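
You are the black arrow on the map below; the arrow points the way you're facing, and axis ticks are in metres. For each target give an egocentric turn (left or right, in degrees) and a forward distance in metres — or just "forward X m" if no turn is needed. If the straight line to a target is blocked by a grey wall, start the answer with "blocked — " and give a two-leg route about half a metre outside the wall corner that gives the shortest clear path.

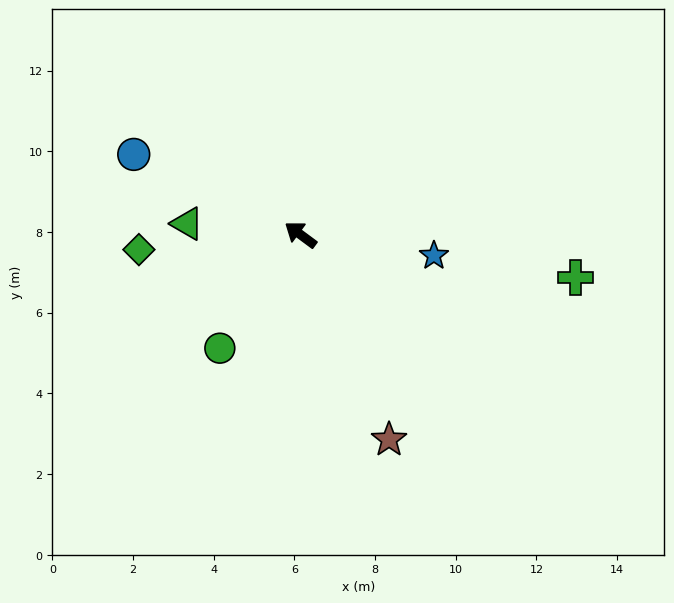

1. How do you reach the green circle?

turn left 91°, forward 3.5 m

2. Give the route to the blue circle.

turn left 11°, forward 4.6 m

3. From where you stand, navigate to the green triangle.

turn left 31°, forward 2.8 m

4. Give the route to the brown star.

turn left 150°, forward 5.5 m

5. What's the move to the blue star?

turn right 152°, forward 3.3 m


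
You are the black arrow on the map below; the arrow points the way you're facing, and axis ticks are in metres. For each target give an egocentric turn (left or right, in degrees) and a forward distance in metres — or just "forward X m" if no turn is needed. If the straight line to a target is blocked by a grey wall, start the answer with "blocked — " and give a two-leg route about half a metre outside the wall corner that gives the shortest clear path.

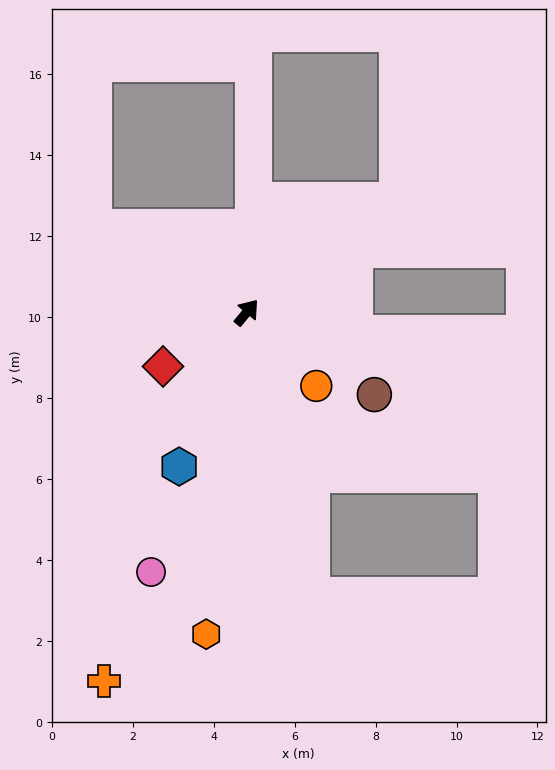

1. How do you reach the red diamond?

turn left 163°, forward 2.5 m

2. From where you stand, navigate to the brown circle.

turn right 83°, forward 3.8 m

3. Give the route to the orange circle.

turn right 97°, forward 2.5 m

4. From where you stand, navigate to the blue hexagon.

turn right 164°, forward 4.2 m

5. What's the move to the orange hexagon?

turn right 147°, forward 8.0 m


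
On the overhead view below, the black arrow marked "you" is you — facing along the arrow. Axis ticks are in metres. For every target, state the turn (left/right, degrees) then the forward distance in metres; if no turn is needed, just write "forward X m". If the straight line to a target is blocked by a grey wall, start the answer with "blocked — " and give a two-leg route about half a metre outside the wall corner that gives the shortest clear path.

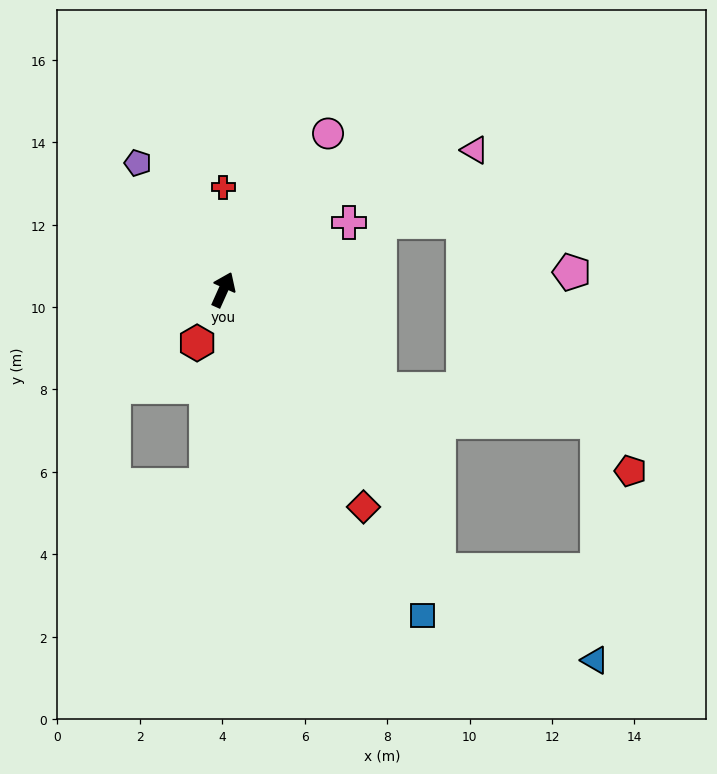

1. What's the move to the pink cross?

turn right 38°, forward 3.5 m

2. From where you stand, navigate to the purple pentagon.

turn left 58°, forward 3.7 m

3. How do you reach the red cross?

turn left 24°, forward 2.5 m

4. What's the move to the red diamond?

turn right 123°, forward 6.3 m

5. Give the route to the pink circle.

turn right 10°, forward 4.6 m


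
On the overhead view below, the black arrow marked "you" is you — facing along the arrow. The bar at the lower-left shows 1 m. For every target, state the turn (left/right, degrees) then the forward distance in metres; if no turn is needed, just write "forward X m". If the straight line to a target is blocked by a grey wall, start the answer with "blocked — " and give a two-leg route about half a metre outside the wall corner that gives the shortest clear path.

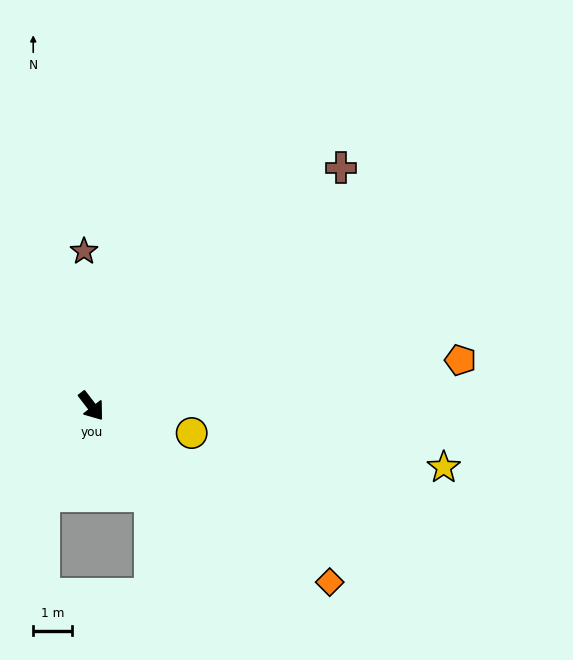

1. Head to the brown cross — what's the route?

turn left 96°, forward 8.8 m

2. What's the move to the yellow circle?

turn left 37°, forward 2.6 m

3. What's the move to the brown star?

turn left 145°, forward 3.9 m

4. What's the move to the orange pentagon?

turn left 60°, forward 9.5 m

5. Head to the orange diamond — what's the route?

turn left 16°, forward 7.6 m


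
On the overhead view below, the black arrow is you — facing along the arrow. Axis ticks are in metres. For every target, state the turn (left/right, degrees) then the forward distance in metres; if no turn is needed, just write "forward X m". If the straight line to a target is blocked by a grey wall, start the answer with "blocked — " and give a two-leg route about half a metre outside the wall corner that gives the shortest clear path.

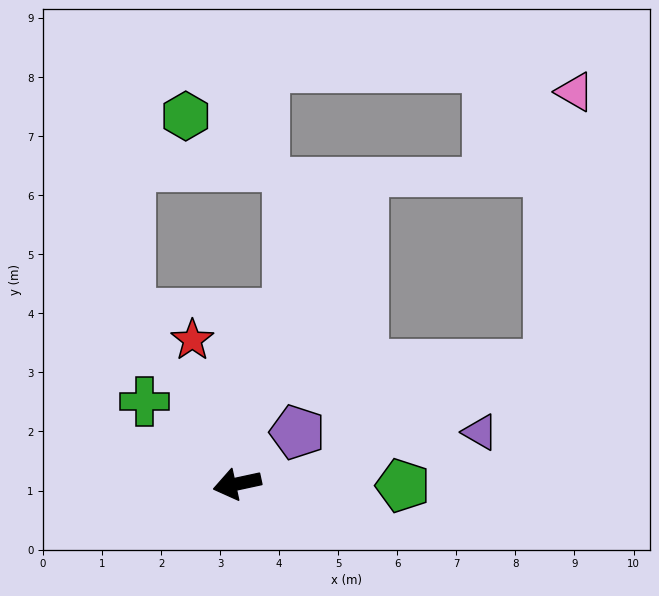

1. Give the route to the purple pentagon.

turn right 152°, forward 1.3 m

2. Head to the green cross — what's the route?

turn right 54°, forward 2.1 m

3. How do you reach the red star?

turn right 85°, forward 2.6 m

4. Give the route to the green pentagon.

turn left 167°, forward 2.8 m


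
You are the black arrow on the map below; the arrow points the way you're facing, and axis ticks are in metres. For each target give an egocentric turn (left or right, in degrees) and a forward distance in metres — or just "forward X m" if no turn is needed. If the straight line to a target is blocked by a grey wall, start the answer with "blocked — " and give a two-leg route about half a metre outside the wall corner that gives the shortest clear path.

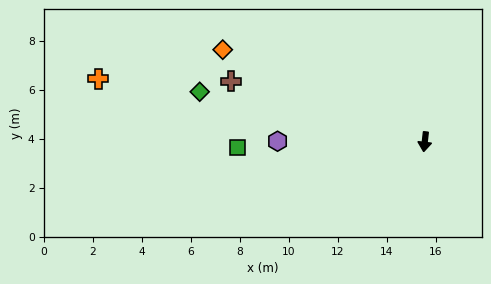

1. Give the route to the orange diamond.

turn right 108°, forward 9.1 m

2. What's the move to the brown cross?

turn right 101°, forward 8.3 m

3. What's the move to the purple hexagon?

turn right 84°, forward 6.0 m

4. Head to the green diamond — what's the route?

turn right 96°, forward 9.4 m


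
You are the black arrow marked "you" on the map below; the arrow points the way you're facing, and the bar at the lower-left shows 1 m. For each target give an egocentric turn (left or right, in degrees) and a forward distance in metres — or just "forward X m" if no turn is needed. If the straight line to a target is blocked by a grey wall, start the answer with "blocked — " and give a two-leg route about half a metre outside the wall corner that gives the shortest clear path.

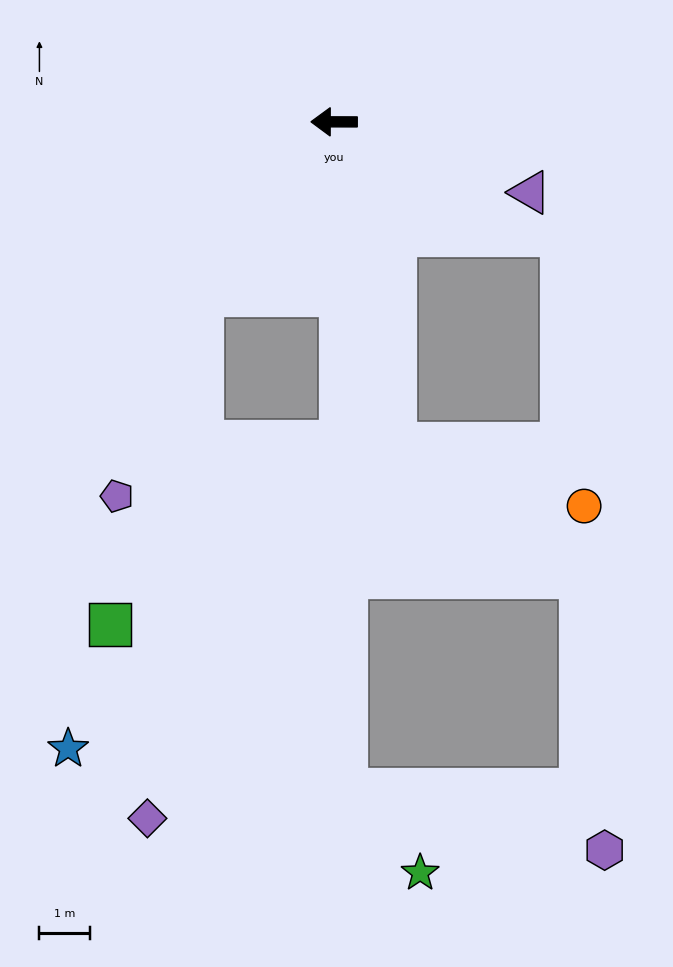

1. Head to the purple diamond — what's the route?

blocked — turn left 53°, forward 4.3 m, then turn left 31°, forward 10.4 m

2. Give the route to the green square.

blocked — turn left 53°, forward 4.3 m, then turn left 22°, forward 6.7 m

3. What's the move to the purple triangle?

turn left 160°, forward 4.1 m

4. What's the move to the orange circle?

blocked — turn left 101°, forward 6.5 m, then turn left 61°, forward 3.9 m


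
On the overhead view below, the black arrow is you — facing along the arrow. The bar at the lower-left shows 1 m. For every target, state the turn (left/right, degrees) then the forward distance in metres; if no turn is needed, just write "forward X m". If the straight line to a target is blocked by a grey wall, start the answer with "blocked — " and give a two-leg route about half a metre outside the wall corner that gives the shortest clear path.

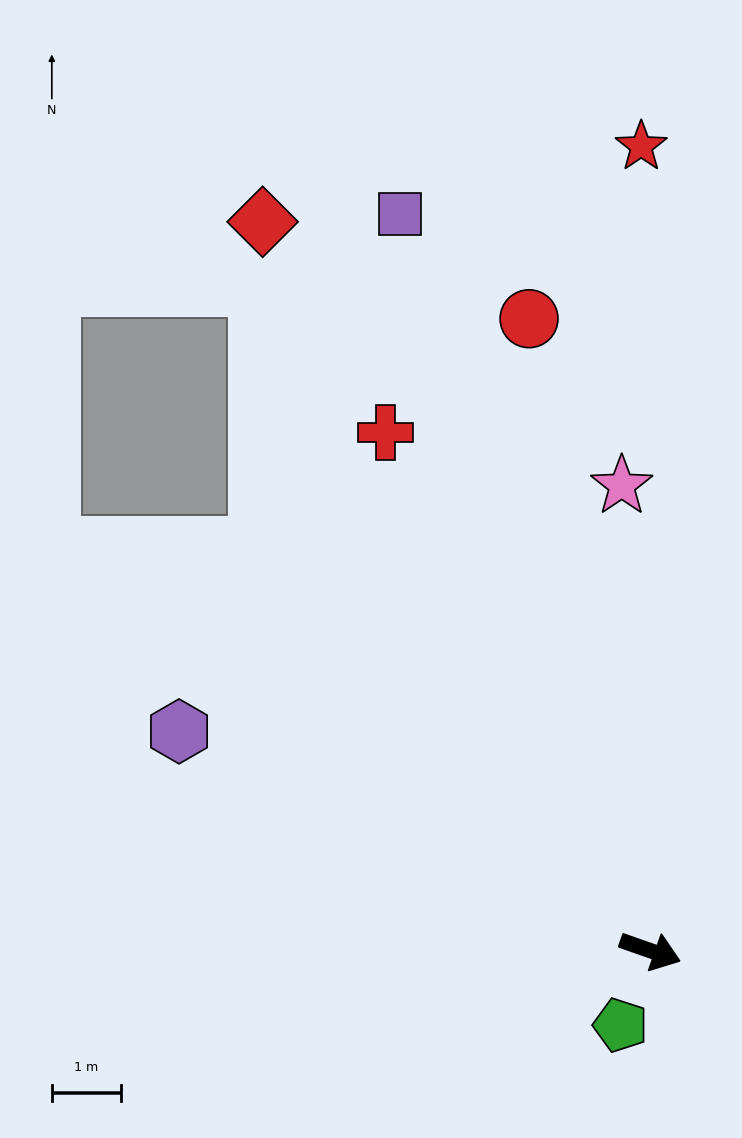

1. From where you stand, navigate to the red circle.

turn left 120°, forward 9.3 m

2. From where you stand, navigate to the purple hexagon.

turn left 174°, forward 7.5 m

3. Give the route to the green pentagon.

turn right 92°, forward 1.2 m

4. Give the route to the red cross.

turn left 136°, forward 8.4 m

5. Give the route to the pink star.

turn left 113°, forward 6.7 m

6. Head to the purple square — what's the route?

turn left 128°, forward 11.2 m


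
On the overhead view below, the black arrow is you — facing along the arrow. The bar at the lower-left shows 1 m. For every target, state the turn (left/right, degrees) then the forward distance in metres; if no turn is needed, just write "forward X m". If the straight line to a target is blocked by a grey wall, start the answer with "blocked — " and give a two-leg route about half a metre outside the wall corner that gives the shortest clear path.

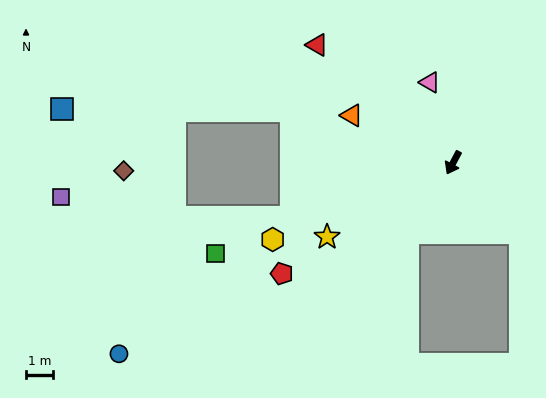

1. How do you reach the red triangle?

turn right 103°, forward 6.6 m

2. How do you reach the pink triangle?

turn right 136°, forward 3.1 m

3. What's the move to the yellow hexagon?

turn right 39°, forward 7.2 m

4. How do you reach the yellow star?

turn right 31°, forward 5.4 m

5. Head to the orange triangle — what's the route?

turn right 87°, forward 4.1 m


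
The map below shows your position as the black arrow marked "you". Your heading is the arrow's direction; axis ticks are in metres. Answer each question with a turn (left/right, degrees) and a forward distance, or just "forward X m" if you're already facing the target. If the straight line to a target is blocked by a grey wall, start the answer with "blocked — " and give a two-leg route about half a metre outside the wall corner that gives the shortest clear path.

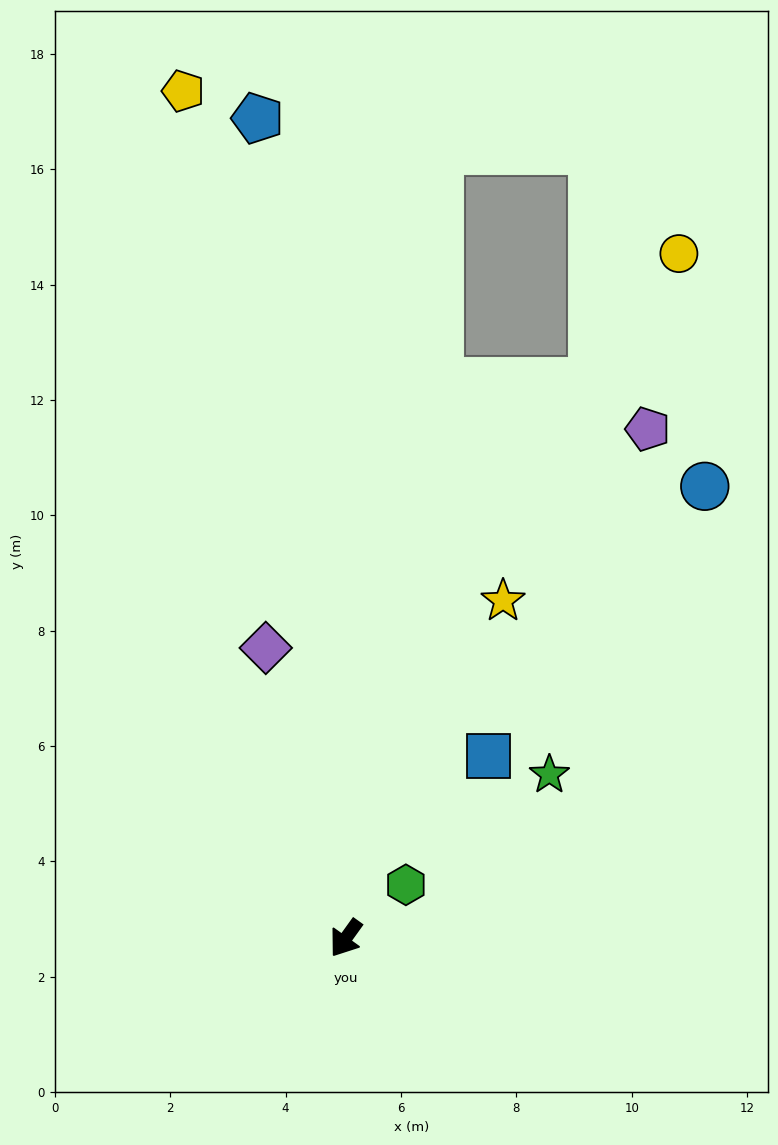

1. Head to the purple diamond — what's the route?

turn right 129°, forward 5.2 m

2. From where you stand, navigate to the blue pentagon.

turn right 138°, forward 14.3 m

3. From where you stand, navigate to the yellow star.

turn right 169°, forward 6.5 m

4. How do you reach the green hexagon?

turn left 167°, forward 1.4 m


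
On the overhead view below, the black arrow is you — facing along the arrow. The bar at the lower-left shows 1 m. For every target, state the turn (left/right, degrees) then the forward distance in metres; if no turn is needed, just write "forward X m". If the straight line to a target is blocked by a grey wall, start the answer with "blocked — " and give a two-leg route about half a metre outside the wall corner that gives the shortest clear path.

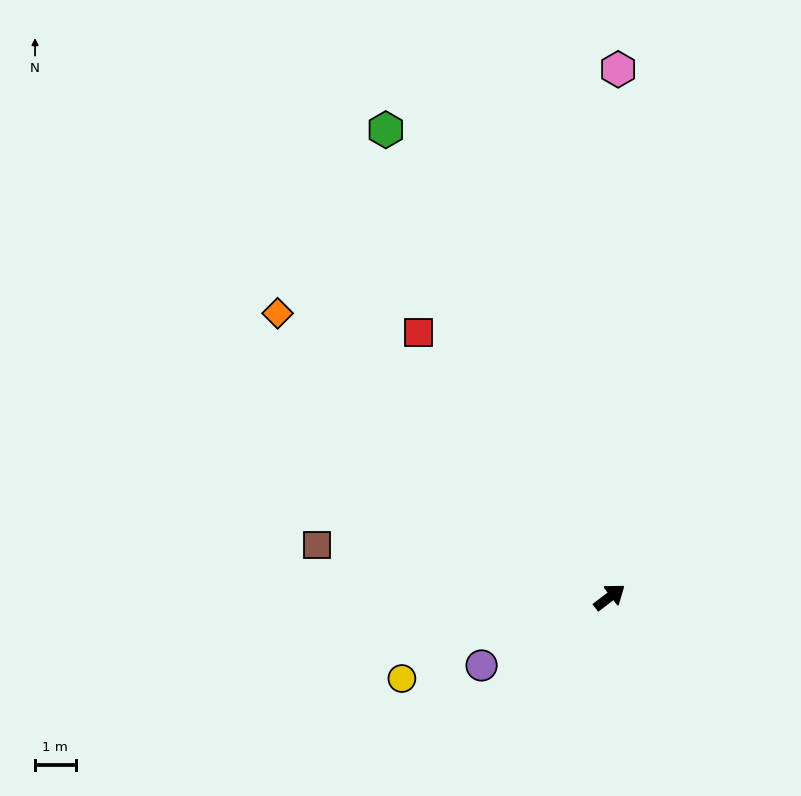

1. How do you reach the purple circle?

turn left 171°, forward 3.6 m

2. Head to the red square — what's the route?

turn left 89°, forward 8.0 m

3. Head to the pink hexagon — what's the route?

turn left 52°, forward 13.0 m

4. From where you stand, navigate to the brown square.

turn left 133°, forward 7.3 m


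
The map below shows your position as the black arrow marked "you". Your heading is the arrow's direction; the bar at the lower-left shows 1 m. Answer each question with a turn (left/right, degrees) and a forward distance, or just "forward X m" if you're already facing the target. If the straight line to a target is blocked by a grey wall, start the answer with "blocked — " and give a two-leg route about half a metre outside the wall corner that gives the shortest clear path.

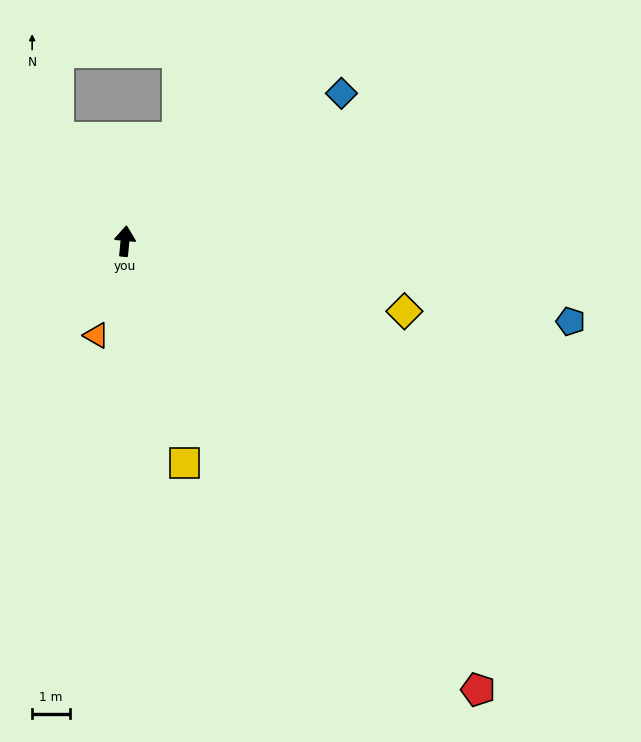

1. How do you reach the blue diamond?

turn right 50°, forward 7.0 m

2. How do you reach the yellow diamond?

turn right 99°, forward 7.7 m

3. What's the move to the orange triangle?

turn left 169°, forward 2.6 m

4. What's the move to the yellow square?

turn right 159°, forward 6.1 m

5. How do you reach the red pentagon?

turn right 136°, forward 15.2 m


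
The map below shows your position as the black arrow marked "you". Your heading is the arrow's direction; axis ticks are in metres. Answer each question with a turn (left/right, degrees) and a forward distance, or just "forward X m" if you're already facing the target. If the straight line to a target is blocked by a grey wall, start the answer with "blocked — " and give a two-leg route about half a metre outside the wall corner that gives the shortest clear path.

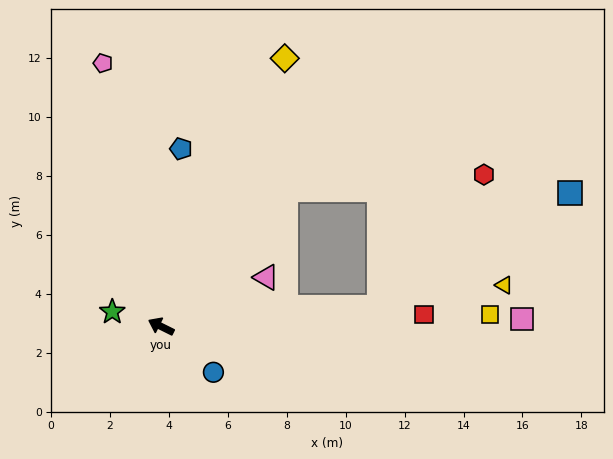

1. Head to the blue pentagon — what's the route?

turn right 70°, forward 6.1 m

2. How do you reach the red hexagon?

blocked — turn right 106°, forward 6.3 m, then turn right 43°, forward 6.8 m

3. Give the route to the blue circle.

turn left 165°, forward 2.4 m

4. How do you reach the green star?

turn left 10°, forward 1.7 m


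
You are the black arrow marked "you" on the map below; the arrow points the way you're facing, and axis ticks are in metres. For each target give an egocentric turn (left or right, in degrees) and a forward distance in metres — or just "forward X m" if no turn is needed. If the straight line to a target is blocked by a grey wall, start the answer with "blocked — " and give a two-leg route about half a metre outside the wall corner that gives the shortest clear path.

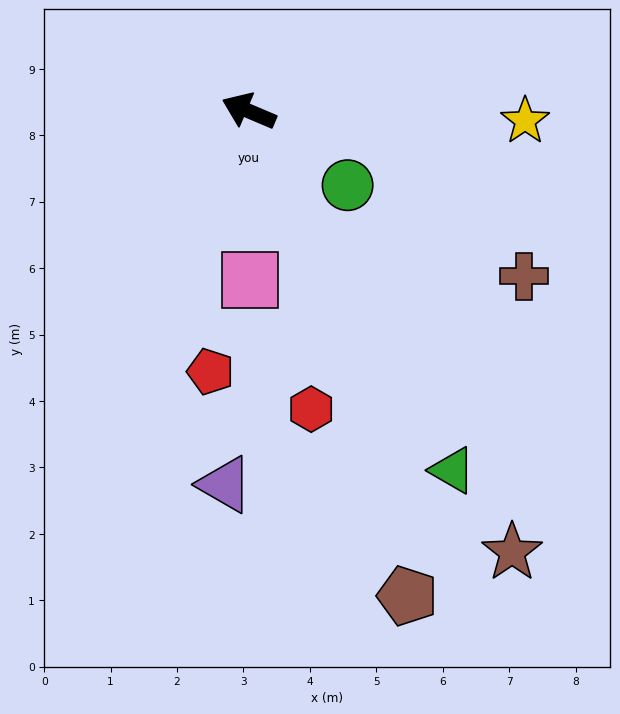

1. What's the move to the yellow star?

turn right 159°, forward 4.2 m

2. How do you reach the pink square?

turn left 113°, forward 2.5 m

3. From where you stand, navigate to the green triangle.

turn left 143°, forward 6.2 m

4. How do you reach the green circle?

turn left 166°, forward 1.9 m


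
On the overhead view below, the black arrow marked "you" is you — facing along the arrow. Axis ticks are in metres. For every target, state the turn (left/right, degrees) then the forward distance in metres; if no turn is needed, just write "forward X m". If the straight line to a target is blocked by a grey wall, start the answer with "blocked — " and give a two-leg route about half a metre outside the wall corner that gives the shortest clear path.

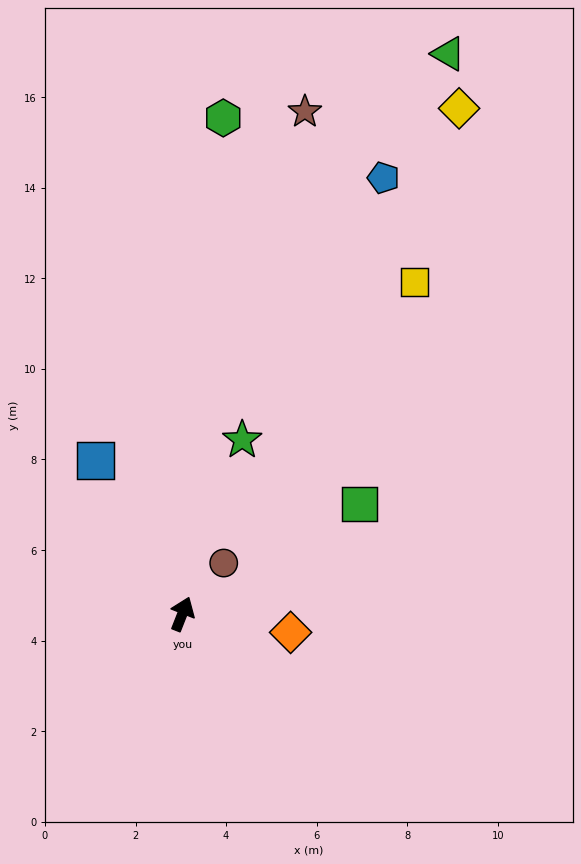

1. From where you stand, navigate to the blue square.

turn left 51°, forward 3.9 m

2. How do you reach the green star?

turn left 3°, forward 4.1 m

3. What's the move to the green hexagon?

turn left 17°, forward 11.0 m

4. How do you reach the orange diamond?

turn right 78°, forward 2.4 m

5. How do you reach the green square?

turn right 37°, forward 4.6 m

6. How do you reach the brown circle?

turn right 18°, forward 1.4 m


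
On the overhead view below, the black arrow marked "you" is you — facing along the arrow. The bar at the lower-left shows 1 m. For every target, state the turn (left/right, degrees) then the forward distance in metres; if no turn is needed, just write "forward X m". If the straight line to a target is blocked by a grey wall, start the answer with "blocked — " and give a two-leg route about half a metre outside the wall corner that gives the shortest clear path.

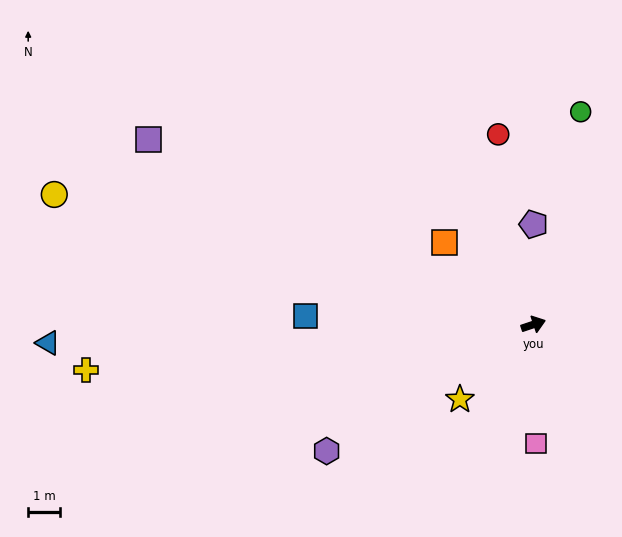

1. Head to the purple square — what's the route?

turn left 136°, forward 13.6 m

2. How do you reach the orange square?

turn left 119°, forward 3.8 m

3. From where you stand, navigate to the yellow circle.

turn left 146°, forward 15.8 m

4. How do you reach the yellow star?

turn right 153°, forward 3.3 m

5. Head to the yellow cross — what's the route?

turn left 167°, forward 14.3 m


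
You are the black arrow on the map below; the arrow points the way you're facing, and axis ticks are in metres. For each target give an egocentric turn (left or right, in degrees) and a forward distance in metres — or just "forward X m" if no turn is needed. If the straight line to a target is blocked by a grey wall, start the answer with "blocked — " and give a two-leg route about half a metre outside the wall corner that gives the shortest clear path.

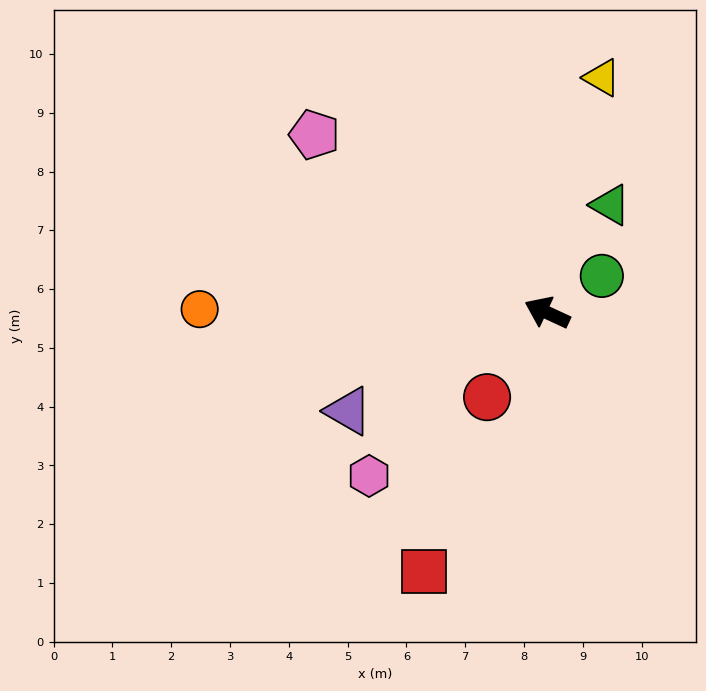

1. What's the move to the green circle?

turn right 121°, forward 1.1 m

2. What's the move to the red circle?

turn left 80°, forward 1.8 m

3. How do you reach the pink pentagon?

turn right 13°, forward 5.0 m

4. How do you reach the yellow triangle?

turn right 78°, forward 4.1 m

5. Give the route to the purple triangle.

turn left 51°, forward 3.8 m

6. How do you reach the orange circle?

turn left 24°, forward 5.9 m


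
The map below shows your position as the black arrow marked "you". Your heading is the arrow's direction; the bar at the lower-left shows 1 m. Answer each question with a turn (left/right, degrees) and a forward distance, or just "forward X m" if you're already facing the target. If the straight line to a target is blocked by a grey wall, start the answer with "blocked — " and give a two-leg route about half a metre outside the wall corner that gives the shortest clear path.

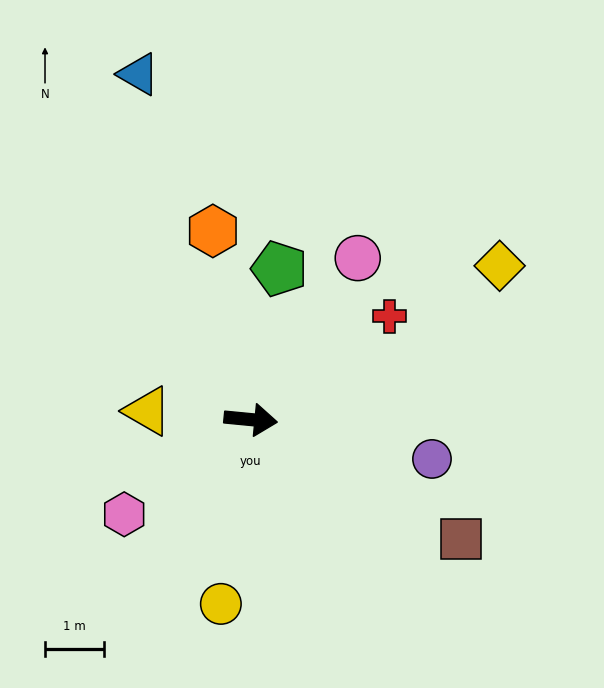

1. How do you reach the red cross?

turn left 42°, forward 2.9 m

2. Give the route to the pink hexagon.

turn right 138°, forward 2.7 m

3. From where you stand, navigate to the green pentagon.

turn left 85°, forward 2.6 m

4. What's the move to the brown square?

turn right 24°, forward 4.1 m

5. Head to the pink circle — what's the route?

turn left 62°, forward 3.3 m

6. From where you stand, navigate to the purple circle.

turn right 7°, forward 3.1 m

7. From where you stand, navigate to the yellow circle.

turn right 94°, forward 3.1 m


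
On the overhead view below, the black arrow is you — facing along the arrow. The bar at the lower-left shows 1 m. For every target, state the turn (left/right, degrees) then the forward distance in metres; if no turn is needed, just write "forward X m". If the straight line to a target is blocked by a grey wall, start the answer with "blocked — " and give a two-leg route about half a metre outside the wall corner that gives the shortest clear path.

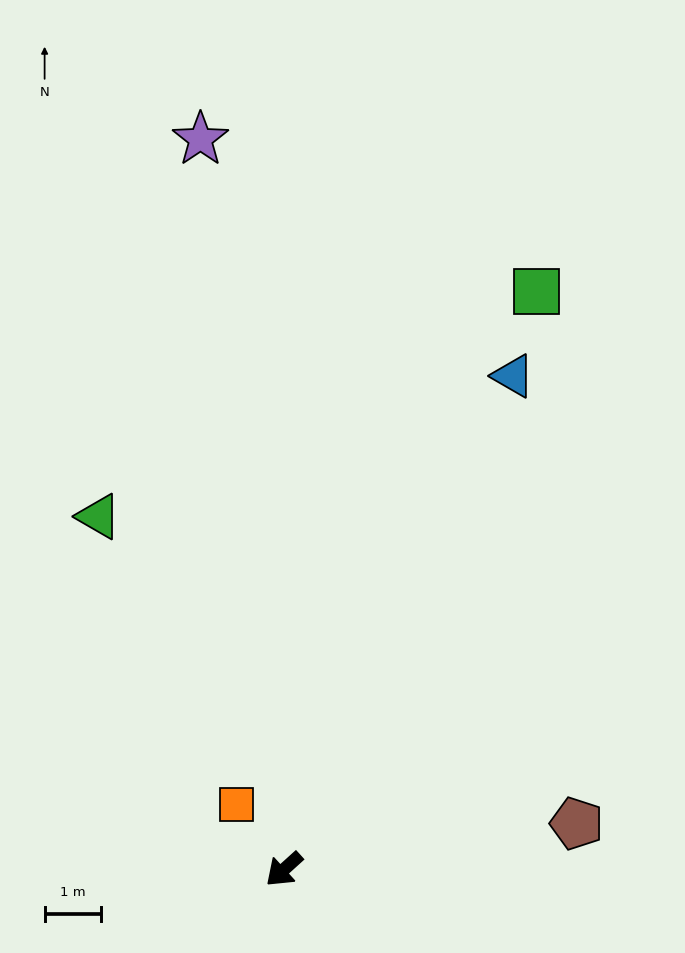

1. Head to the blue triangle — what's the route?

turn right 157°, forward 9.6 m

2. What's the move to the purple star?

turn right 126°, forward 13.0 m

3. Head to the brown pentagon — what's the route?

turn left 147°, forward 5.2 m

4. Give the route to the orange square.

turn right 96°, forward 1.4 m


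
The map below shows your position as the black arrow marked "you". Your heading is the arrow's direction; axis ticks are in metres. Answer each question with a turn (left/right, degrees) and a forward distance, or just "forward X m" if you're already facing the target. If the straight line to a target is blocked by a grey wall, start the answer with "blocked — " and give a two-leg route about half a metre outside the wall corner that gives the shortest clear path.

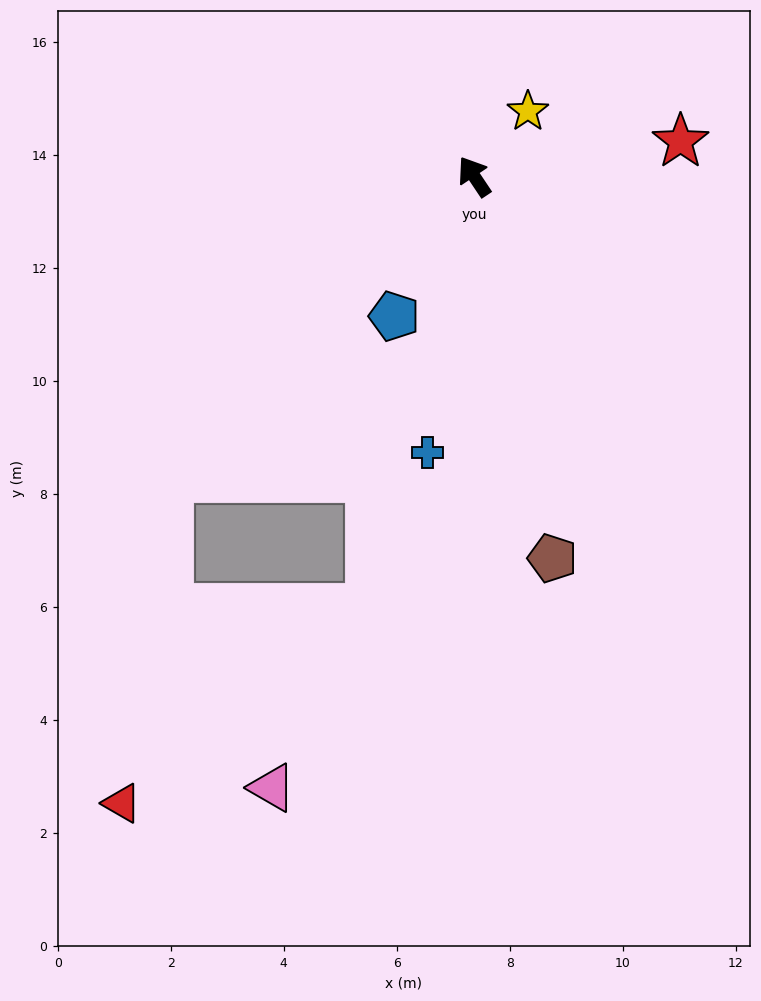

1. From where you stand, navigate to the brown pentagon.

turn left 158°, forward 6.9 m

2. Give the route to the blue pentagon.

turn left 116°, forward 2.9 m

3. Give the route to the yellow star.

turn right 73°, forward 1.5 m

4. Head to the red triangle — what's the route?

blocked — turn left 101°, forward 7.6 m, then turn left 37°, forward 5.8 m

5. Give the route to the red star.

turn right 114°, forward 3.7 m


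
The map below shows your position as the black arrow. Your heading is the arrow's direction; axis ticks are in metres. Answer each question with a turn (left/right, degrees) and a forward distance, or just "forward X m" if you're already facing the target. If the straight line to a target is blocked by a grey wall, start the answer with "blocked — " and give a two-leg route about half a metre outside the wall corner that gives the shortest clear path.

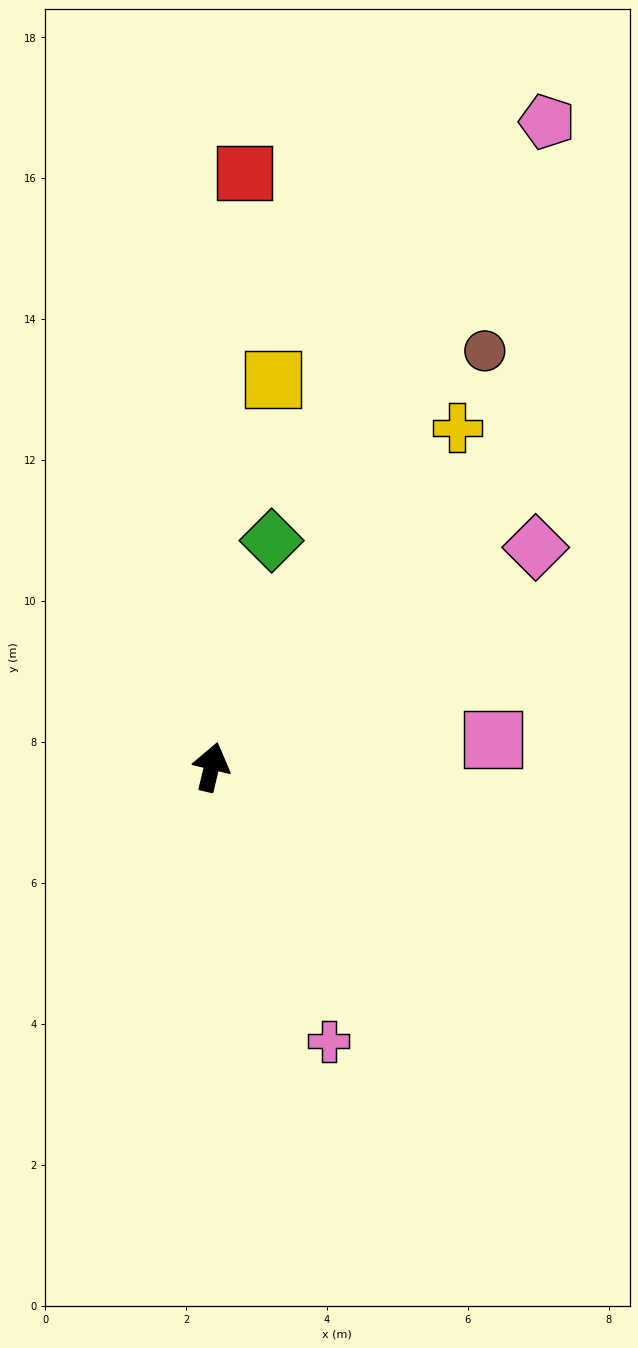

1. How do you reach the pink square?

turn right 71°, forward 4.0 m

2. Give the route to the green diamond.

forward 3.3 m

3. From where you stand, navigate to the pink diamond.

turn right 42°, forward 5.6 m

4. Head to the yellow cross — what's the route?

turn right 23°, forward 5.9 m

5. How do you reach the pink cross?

turn right 144°, forward 4.2 m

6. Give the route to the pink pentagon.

turn right 14°, forward 10.3 m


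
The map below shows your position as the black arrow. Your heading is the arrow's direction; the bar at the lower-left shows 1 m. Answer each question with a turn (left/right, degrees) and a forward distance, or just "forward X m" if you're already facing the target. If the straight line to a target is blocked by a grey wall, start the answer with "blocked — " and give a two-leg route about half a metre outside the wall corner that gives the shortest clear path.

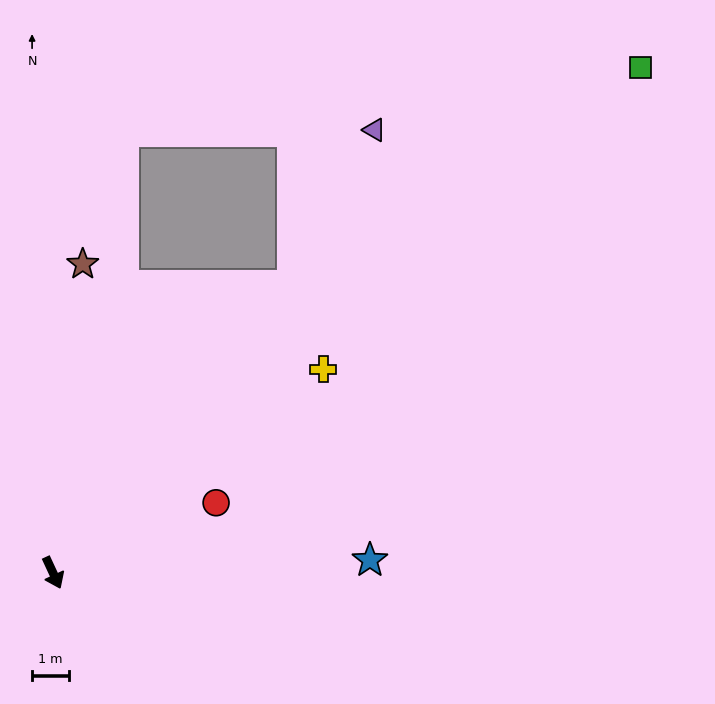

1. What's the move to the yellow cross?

turn left 102°, forward 9.3 m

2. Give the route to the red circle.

turn left 88°, forward 4.9 m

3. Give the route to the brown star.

turn left 150°, forward 8.5 m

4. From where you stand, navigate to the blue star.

turn left 67°, forward 8.7 m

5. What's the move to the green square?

turn left 106°, forward 21.3 m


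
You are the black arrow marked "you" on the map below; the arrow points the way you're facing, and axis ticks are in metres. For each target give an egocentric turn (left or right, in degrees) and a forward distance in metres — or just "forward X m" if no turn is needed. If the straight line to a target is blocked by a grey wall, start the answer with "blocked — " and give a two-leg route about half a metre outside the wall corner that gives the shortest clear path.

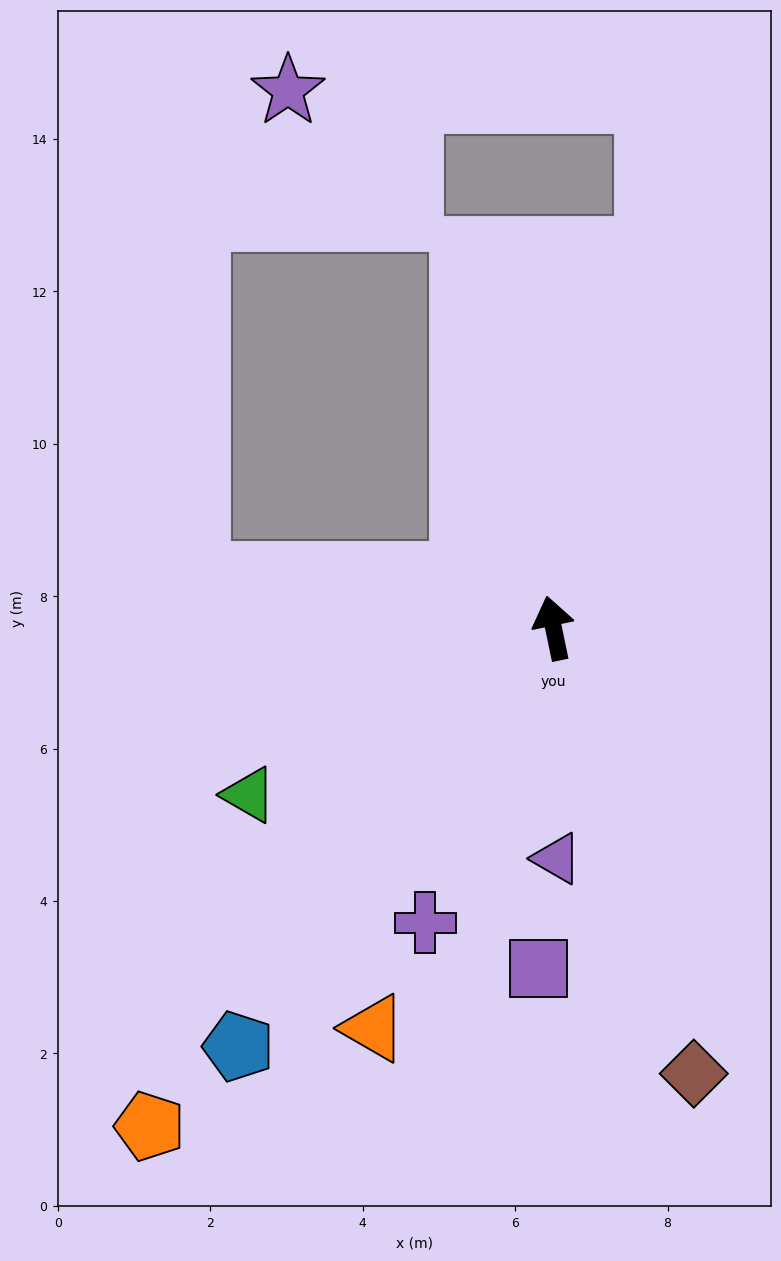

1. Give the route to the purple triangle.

turn left 169°, forward 3.0 m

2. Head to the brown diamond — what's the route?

turn right 174°, forward 6.1 m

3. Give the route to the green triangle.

turn left 107°, forward 4.6 m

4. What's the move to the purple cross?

turn left 145°, forward 4.2 m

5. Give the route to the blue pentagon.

turn left 131°, forward 6.9 m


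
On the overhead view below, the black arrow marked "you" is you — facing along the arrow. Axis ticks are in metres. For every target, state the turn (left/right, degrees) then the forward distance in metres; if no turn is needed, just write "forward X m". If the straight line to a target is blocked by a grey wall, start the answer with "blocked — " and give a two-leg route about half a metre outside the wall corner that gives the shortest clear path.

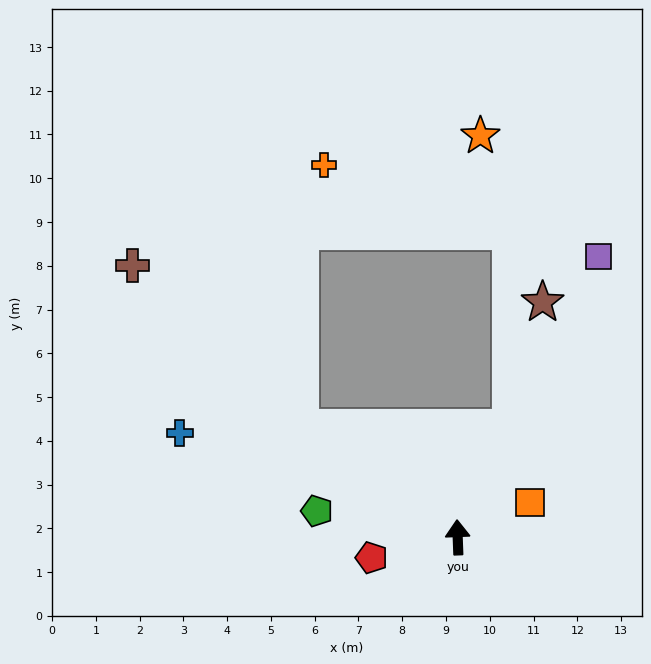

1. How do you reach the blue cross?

turn left 67°, forward 6.8 m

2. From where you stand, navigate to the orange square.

turn right 66°, forward 1.8 m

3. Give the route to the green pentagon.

turn left 77°, forward 3.3 m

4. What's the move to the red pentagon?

turn left 101°, forward 2.0 m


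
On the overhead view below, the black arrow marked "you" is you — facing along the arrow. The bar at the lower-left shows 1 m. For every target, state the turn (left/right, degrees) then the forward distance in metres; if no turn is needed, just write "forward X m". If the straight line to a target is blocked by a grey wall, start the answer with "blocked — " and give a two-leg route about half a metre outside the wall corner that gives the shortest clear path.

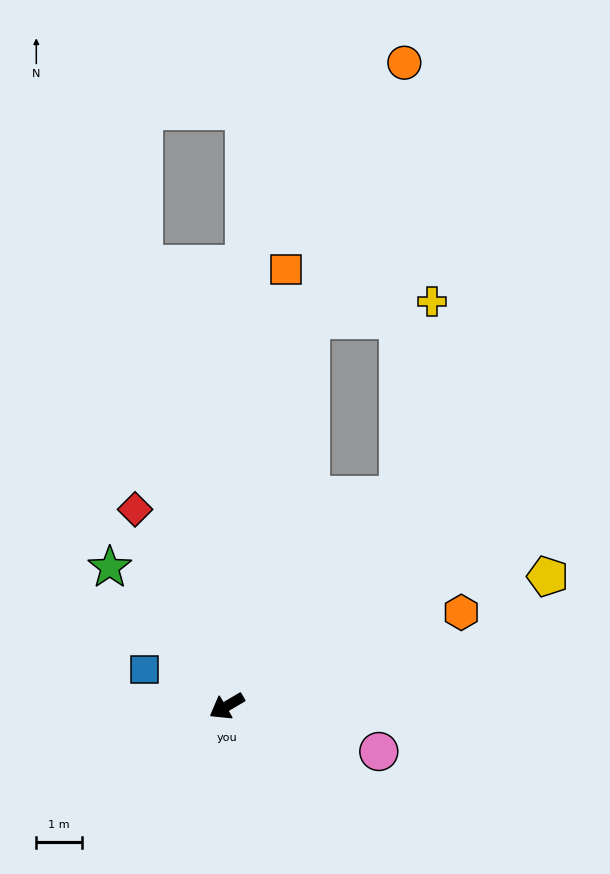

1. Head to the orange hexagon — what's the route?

turn left 171°, forward 5.6 m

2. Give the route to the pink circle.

turn left 133°, forward 3.5 m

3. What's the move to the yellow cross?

blocked — turn right 160°, forward 6.0 m, then turn left 30°, forward 4.3 m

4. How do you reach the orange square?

turn right 128°, forward 9.7 m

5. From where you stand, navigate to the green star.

turn right 80°, forward 4.0 m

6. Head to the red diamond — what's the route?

turn right 96°, forward 4.8 m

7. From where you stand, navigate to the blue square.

turn right 55°, forward 2.0 m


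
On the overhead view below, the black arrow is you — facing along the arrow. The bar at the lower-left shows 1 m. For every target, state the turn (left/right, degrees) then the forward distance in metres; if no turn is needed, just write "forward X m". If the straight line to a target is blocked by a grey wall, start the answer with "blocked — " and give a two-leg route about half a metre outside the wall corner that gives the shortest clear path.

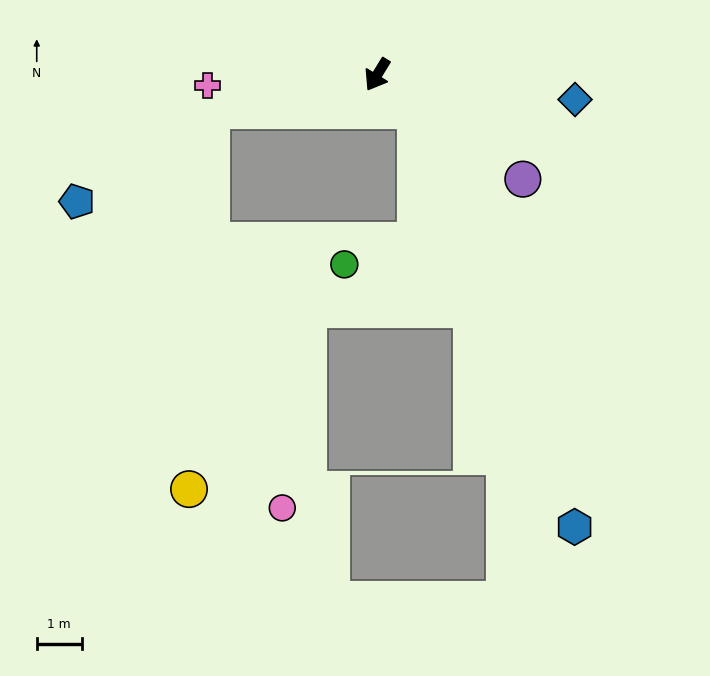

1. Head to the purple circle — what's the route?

turn left 86°, forward 4.0 m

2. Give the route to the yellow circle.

blocked — turn right 47°, forward 3.8 m, then turn left 75°, forward 8.5 m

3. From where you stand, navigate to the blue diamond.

turn left 114°, forward 4.4 m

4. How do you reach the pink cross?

turn right 55°, forward 3.8 m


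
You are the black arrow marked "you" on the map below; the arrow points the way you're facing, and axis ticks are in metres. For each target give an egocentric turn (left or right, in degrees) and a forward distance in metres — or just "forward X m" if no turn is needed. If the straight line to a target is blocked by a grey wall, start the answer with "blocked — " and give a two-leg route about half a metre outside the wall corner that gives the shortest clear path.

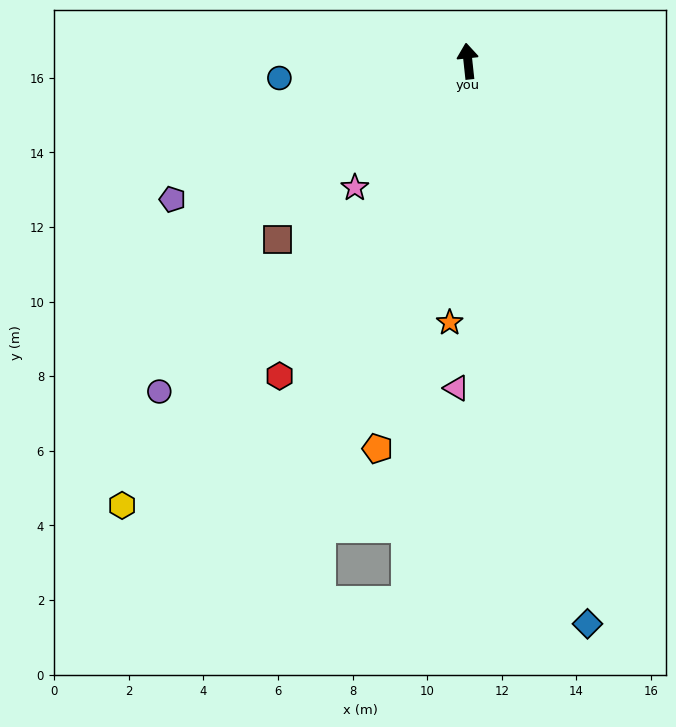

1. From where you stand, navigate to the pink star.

turn left 132°, forward 4.5 m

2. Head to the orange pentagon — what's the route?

turn left 161°, forward 10.7 m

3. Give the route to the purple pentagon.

turn left 109°, forward 8.7 m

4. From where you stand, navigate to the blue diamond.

turn right 174°, forward 15.4 m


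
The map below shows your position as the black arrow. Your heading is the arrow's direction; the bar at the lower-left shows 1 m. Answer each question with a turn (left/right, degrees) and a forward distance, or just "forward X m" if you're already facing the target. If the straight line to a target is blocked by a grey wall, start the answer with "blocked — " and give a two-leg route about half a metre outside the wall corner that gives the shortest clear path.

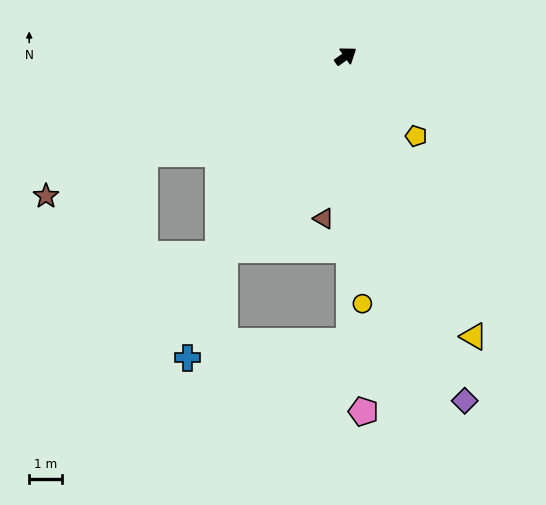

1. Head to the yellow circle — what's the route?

turn right 121°, forward 7.6 m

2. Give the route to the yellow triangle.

turn right 101°, forward 9.4 m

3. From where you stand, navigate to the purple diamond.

turn right 106°, forward 11.2 m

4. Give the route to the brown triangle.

turn right 133°, forward 5.0 m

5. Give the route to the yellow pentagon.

turn right 84°, forward 3.3 m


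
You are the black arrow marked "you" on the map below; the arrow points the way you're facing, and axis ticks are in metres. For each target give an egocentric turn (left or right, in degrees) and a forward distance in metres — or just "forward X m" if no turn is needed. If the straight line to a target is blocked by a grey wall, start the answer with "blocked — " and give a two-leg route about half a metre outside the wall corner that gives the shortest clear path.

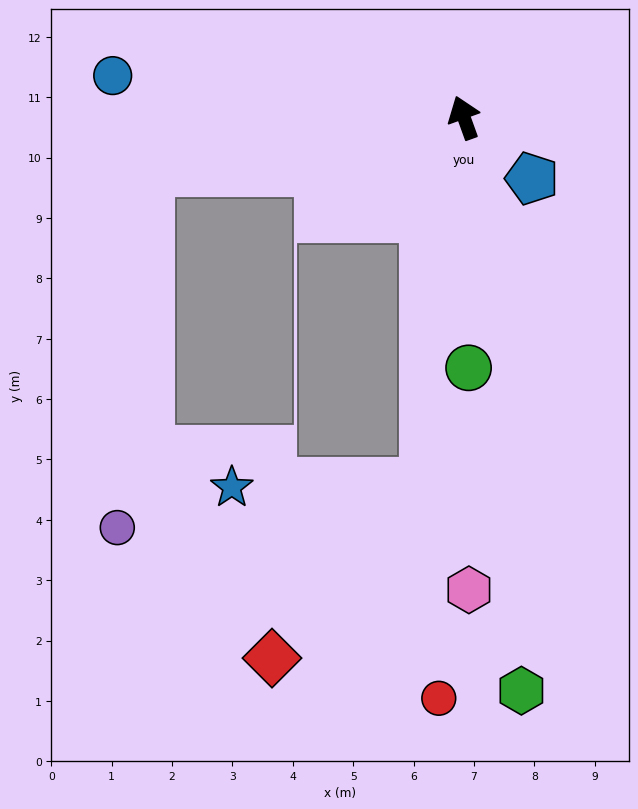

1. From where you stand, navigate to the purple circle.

blocked — turn left 80°, forward 5.3 m, then turn left 75°, forward 5.9 m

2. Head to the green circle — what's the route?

turn left 161°, forward 4.1 m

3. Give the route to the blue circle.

turn left 63°, forward 5.9 m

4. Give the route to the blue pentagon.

turn right 152°, forward 1.5 m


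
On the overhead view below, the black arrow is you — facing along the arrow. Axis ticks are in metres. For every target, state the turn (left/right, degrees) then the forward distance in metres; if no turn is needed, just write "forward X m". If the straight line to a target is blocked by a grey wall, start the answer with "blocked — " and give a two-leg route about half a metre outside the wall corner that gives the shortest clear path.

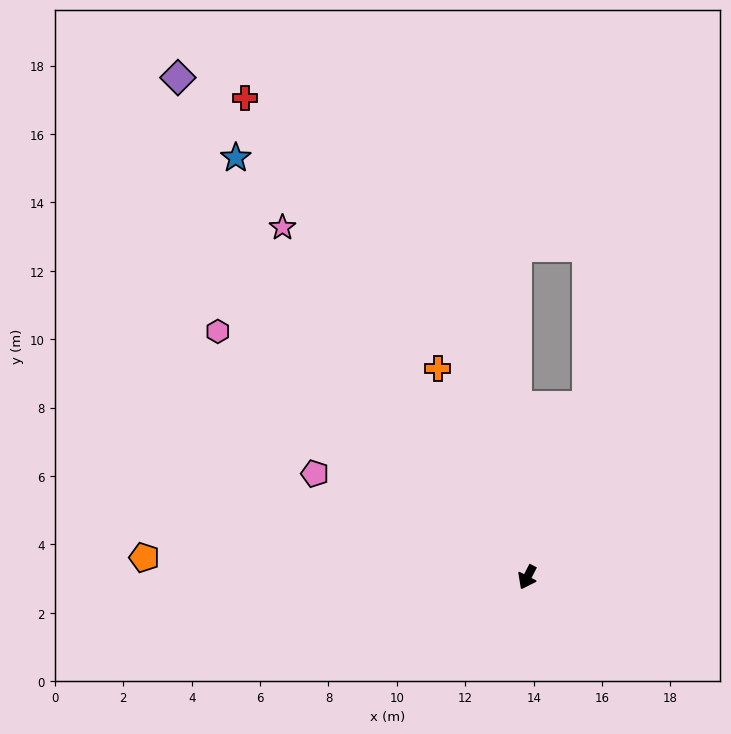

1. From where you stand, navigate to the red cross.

turn right 122°, forward 16.3 m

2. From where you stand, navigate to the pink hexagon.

turn right 101°, forward 11.6 m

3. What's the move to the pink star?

turn right 118°, forward 12.5 m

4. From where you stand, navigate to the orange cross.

turn right 130°, forward 6.6 m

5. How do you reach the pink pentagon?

turn right 89°, forward 6.9 m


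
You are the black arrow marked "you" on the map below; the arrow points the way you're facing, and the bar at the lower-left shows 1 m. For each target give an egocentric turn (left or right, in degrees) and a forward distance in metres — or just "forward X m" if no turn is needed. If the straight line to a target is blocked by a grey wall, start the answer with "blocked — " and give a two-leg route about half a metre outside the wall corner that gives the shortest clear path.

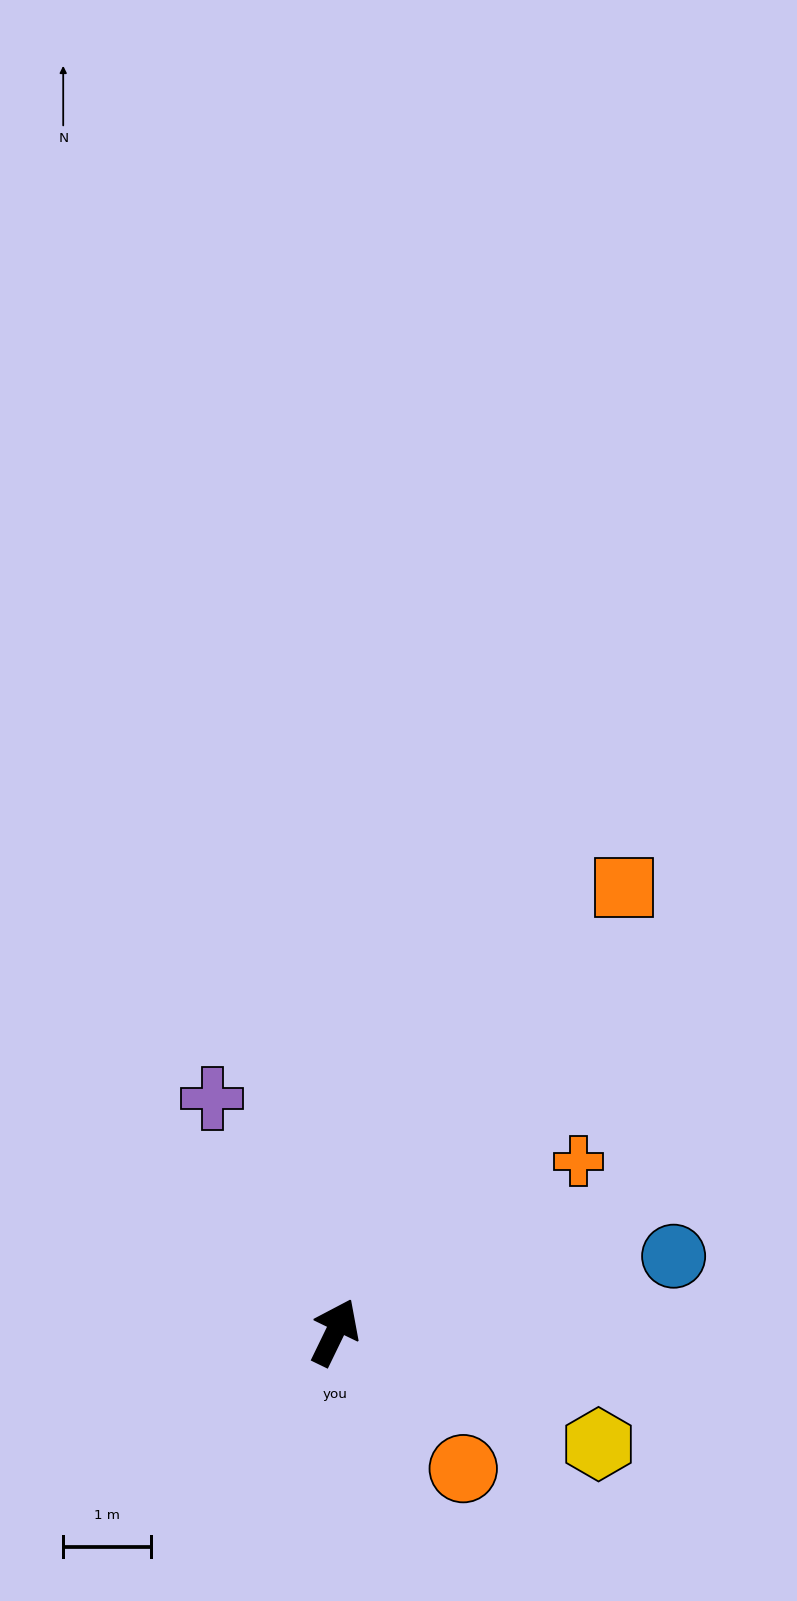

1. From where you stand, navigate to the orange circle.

turn right 111°, forward 2.1 m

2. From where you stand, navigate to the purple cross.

turn left 54°, forward 3.0 m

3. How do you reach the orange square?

turn right 7°, forward 6.1 m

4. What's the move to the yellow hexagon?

turn right 87°, forward 3.3 m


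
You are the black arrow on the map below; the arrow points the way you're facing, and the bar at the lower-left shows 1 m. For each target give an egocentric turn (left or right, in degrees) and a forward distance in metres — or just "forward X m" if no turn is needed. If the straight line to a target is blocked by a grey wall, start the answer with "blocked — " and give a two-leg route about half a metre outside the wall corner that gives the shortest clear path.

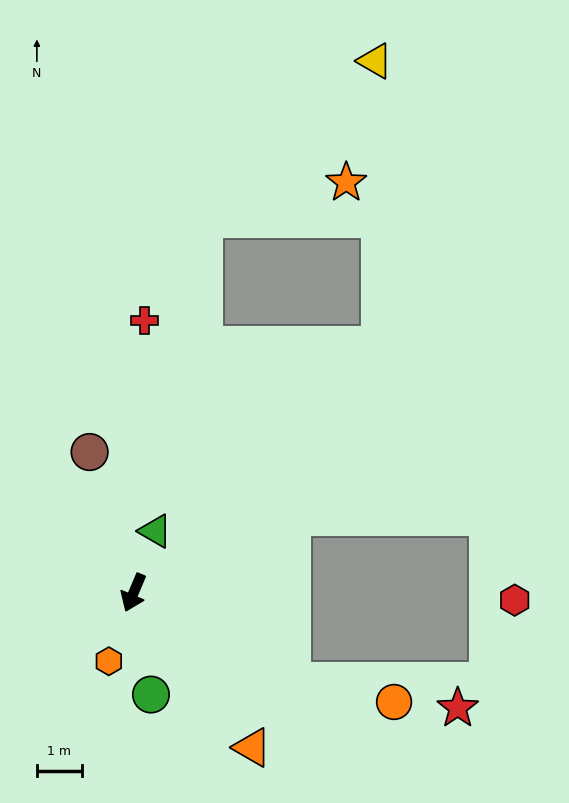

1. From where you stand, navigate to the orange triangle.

turn left 60°, forward 4.4 m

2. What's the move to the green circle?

turn left 33°, forward 2.3 m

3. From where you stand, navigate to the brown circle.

turn right 140°, forward 3.3 m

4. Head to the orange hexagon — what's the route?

turn left 3°, forward 1.6 m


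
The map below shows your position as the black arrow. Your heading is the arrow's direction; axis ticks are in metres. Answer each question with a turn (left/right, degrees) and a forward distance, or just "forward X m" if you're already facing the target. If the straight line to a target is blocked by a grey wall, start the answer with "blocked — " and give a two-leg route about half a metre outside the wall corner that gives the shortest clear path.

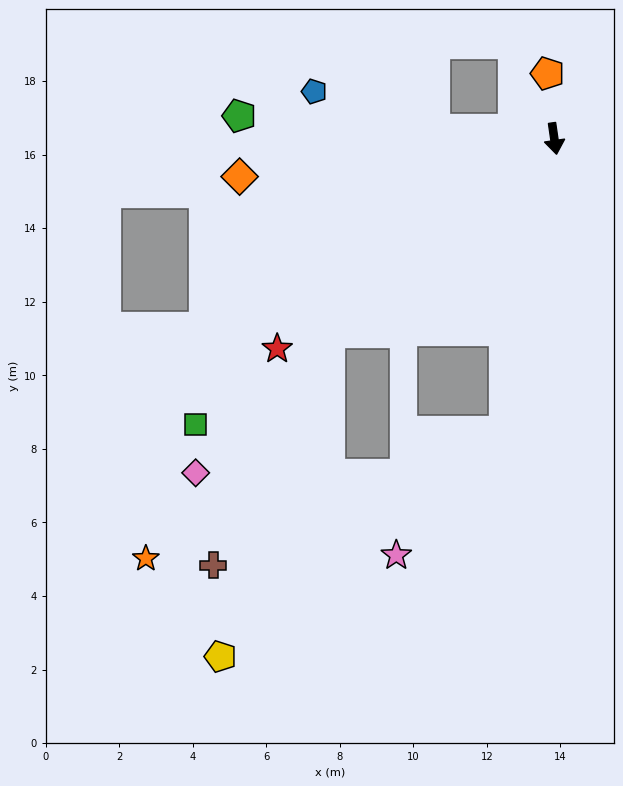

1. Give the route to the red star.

turn right 61°, forward 9.5 m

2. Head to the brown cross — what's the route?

blocked — turn right 57°, forward 8.1 m, then turn left 22°, forward 7.1 m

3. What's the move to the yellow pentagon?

blocked — turn right 57°, forward 8.1 m, then turn left 30°, forward 9.3 m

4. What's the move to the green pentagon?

turn right 102°, forward 8.6 m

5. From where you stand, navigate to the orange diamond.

turn right 91°, forward 8.6 m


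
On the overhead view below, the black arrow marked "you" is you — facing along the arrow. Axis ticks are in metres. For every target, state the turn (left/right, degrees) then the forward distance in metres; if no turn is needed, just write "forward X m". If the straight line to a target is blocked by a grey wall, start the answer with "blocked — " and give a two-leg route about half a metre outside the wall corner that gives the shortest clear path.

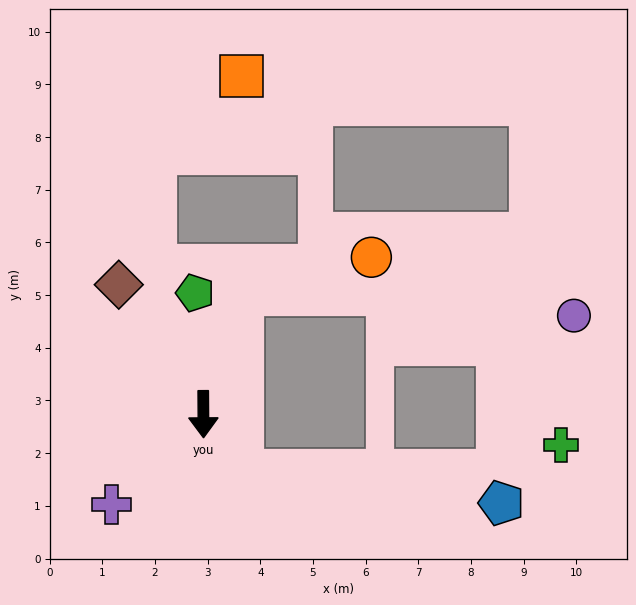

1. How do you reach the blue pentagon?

blocked — turn left 33°, forward 1.3 m, then turn left 50°, forward 5.0 m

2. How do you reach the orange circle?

blocked — turn left 162°, forward 2.4 m, then turn right 57°, forward 2.6 m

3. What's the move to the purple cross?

turn right 46°, forward 2.4 m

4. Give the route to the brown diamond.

turn right 147°, forward 2.9 m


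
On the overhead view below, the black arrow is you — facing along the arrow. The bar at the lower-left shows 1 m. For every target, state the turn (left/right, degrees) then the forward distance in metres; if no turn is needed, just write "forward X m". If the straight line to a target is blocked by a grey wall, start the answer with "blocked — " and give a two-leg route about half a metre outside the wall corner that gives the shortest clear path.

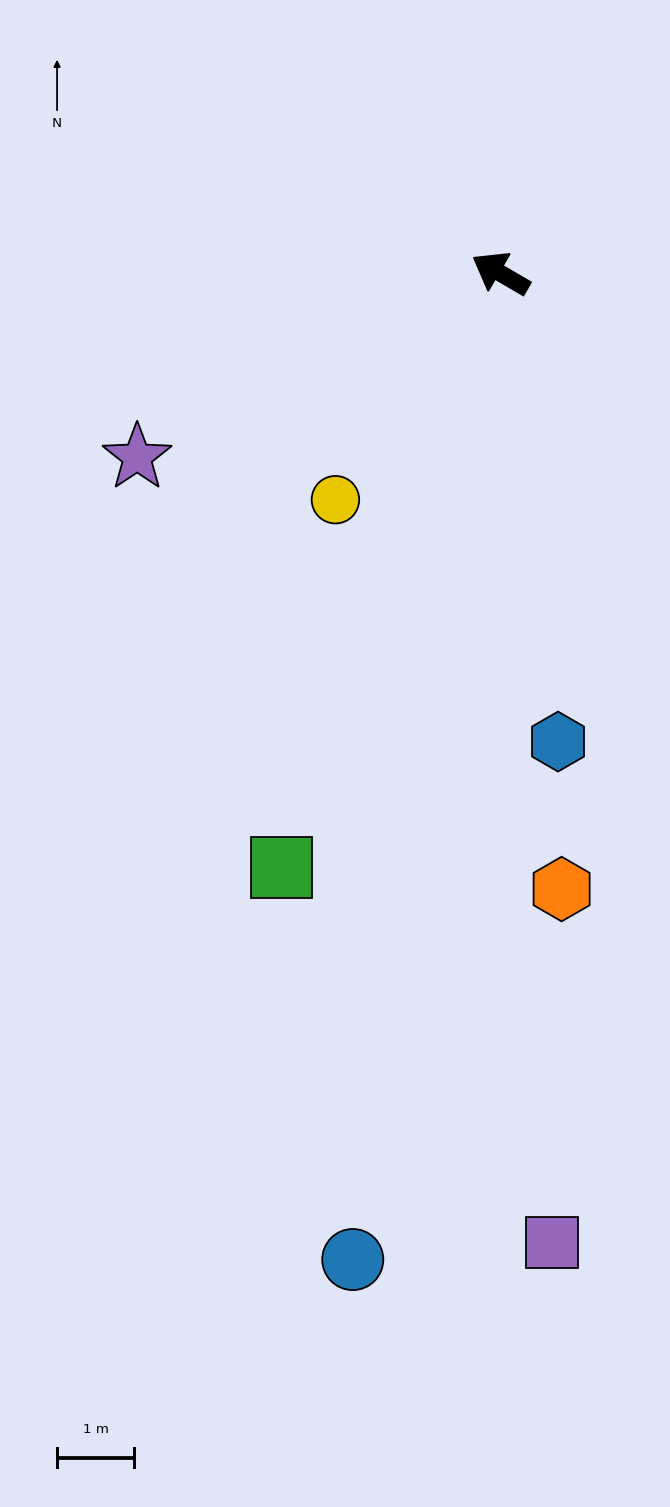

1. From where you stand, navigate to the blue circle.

turn left 112°, forward 12.9 m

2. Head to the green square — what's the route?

turn left 100°, forward 8.2 m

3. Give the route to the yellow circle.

turn left 84°, forward 3.6 m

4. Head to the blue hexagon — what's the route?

turn left 127°, forward 6.1 m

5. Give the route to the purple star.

turn left 57°, forward 5.3 m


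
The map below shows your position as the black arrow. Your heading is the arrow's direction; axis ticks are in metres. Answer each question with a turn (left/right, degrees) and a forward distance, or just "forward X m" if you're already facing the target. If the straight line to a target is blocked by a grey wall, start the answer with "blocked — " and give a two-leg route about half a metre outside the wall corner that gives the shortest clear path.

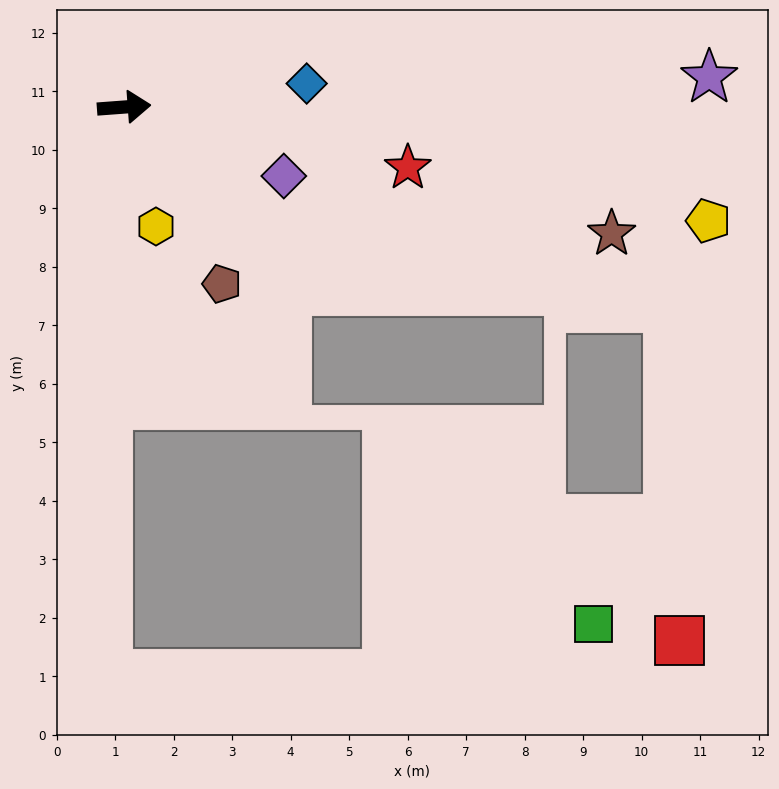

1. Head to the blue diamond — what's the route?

turn left 3°, forward 3.1 m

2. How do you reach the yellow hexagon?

turn right 79°, forward 2.1 m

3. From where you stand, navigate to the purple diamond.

turn right 28°, forward 3.0 m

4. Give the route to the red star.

turn right 16°, forward 5.0 m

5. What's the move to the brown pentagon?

turn right 65°, forward 3.5 m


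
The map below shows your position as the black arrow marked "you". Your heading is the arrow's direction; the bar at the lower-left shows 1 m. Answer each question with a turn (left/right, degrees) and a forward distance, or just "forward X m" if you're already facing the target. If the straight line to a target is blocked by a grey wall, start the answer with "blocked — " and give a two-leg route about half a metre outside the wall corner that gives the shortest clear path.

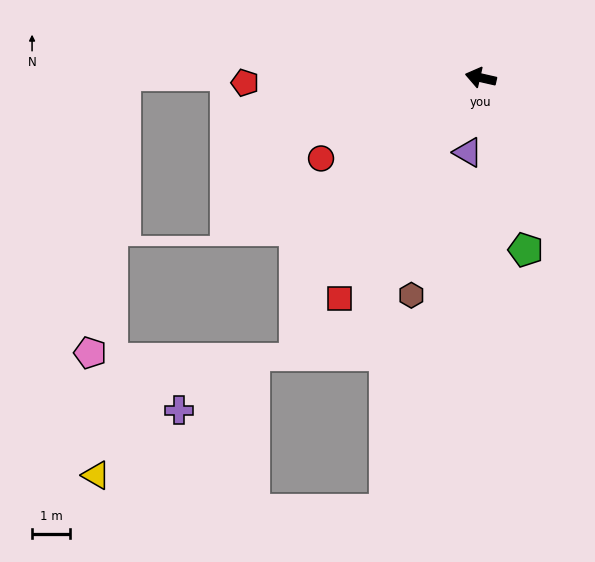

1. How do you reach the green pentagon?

turn left 117°, forward 4.7 m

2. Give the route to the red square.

turn left 70°, forward 6.9 m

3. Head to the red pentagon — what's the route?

turn left 14°, forward 6.2 m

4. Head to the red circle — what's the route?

turn left 40°, forward 4.7 m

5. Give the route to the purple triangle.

turn left 93°, forward 2.0 m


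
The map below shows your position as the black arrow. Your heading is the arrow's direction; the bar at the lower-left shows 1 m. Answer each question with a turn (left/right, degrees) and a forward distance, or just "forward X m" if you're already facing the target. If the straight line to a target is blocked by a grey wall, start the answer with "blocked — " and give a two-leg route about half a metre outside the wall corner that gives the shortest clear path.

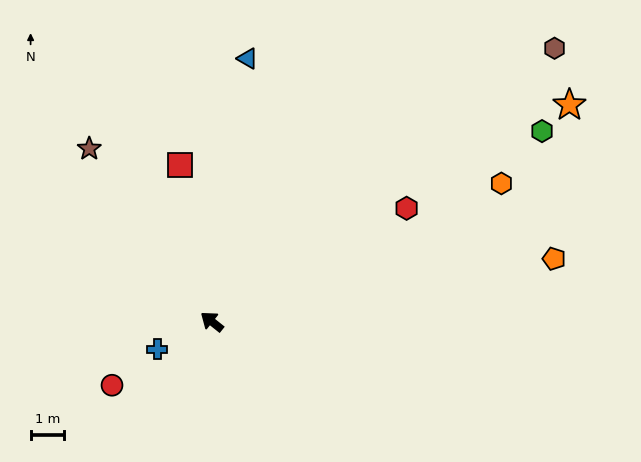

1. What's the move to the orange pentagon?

turn right 131°, forward 10.4 m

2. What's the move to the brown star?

turn right 16°, forward 6.3 m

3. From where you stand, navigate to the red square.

turn right 40°, forward 4.8 m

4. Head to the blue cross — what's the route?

turn left 65°, forward 1.8 m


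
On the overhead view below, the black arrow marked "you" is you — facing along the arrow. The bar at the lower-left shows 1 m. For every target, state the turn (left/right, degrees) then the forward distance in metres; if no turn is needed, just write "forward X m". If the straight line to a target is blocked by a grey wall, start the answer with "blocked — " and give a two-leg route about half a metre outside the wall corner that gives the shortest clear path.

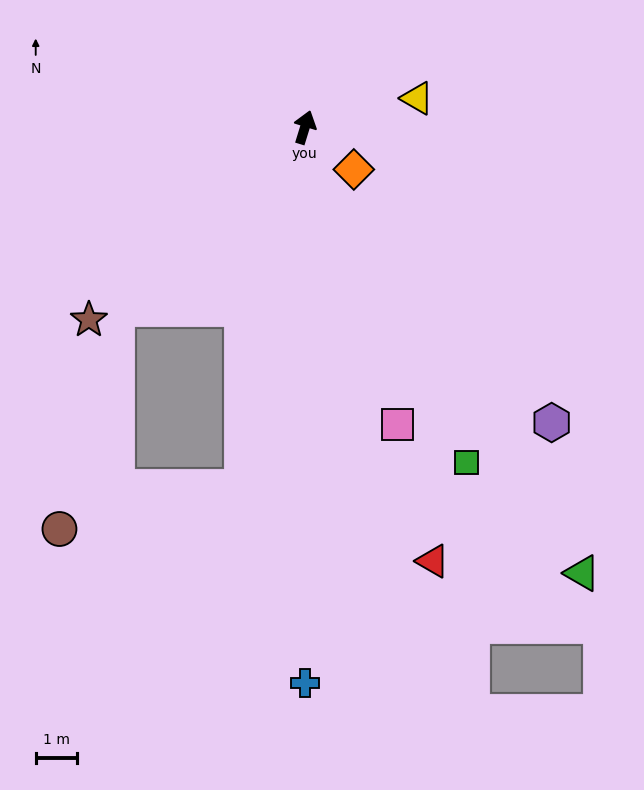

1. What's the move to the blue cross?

turn right 163°, forward 13.6 m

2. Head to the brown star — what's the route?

turn left 149°, forward 7.1 m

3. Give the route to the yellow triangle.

turn right 58°, forward 2.8 m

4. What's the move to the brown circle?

blocked — turn right 173°, forward 8.9 m, then turn right 67°, forward 4.6 m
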